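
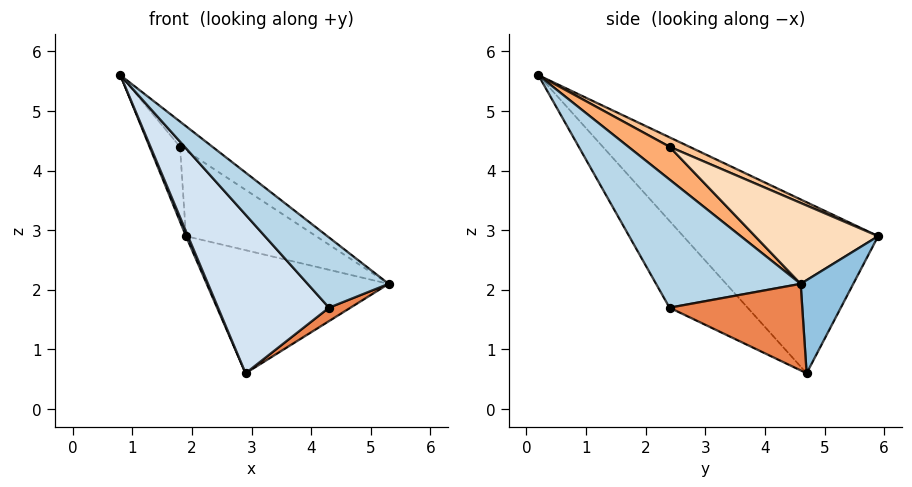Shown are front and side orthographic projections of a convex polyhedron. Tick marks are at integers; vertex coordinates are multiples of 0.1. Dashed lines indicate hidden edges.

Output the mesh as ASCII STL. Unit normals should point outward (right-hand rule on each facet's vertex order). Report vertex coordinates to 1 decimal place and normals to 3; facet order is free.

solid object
 facet normal -0.919 -0.010 -0.395
  outer loop
   vertex 2.9 4.7 0.6
   vertex 0.8 0.2 5.6
   vertex 1.9 5.9 2.9
  endloop
 endfacet
 facet normal 0.260 0.898 -0.356
  outer loop
   vertex 2.9 4.7 0.6
   vertex 1.9 5.9 2.9
   vertex 5.3 4.6 2.1
  endloop
 endfacet
 facet normal 0.778 -0.436 0.452
  outer loop
   vertex 4.3 2.4 1.7
   vertex 5.3 4.6 2.1
   vertex 0.8 0.2 5.6
  endloop
 endfacet
 facet normal -0.411 -0.585 -0.699
  outer loop
   vertex 4.3 2.4 1.7
   vertex 0.8 0.2 5.6
   vertex 2.9 4.7 0.6
  endloop
 endfacet
 facet normal 0.526 -0.085 -0.847
  outer loop
   vertex 4.3 2.4 1.7
   vertex 2.9 4.7 0.6
   vertex 5.3 4.6 2.1
  endloop
 endfacet
 facet normal 0.384 0.301 0.873
  outer loop
   vertex 1.8 2.4 4.4
   vertex 0.8 0.2 5.6
   vertex 5.3 4.6 2.1
  endloop
 endfacet
 facet normal 0.245 0.376 0.894
  outer loop
   vertex 1.8 2.4 4.4
   vertex 1.9 5.9 2.9
   vertex 0.8 0.2 5.6
  endloop
 endfacet
 facet normal 0.342 0.362 0.867
  outer loop
   vertex 1.8 2.4 4.4
   vertex 5.3 4.6 2.1
   vertex 1.9 5.9 2.9
  endloop
 endfacet
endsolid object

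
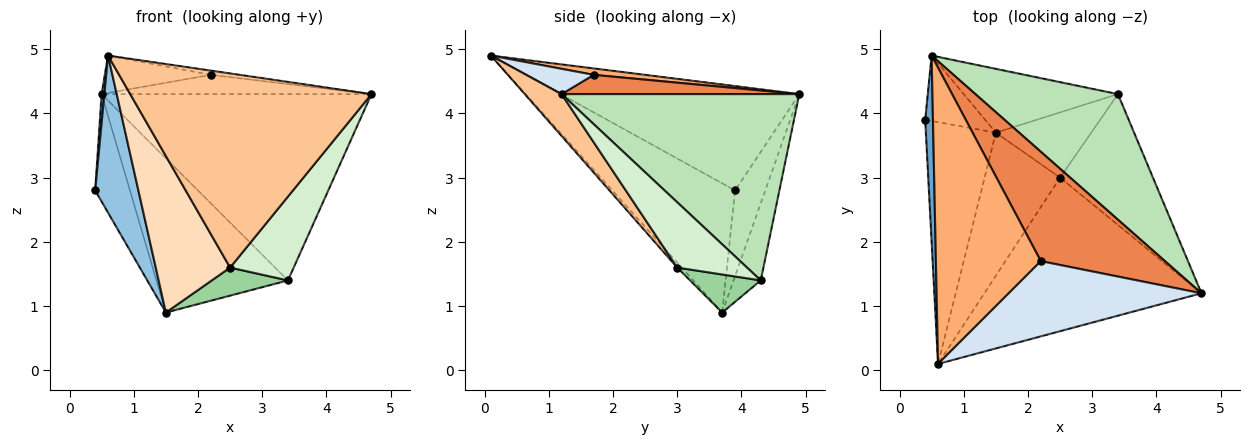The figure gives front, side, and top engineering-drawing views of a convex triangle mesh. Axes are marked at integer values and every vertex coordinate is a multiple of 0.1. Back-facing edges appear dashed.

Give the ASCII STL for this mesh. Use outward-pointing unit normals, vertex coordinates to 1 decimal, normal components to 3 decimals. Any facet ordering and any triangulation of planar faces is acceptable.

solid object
 facet normal -0.997 -0.012 0.074
  outer loop
   vertex 0.5 4.9 4.3
   vertex 0.4 3.9 2.8
   vertex 0.6 0.1 4.9
  endloop
 endfacet
 facet normal -0.840 -0.296 -0.455
  outer loop
   vertex 1.5 3.7 0.9
   vertex 0.6 0.1 4.9
   vertex 0.4 3.9 2.8
  endloop
 endfacet
 facet normal -0.596 0.686 -0.417
  outer loop
   vertex 1.5 3.7 0.9
   vertex 0.4 3.9 2.8
   vertex 0.5 4.9 4.3
  endloop
 endfacet
 facet normal 0.130 0.056 0.990
  outer loop
   vertex 2.2 1.7 4.6
   vertex 0.6 0.1 4.9
   vertex 4.7 1.2 4.3
  endloop
 endfacet
 facet normal 0.151 0.172 0.974
  outer loop
   vertex 2.2 1.7 4.6
   vertex 4.7 1.2 4.3
   vertex 0.5 4.9 4.3
  endloop
 endfacet
 facet normal 0.061 0.125 0.990
  outer loop
   vertex 2.2 1.7 4.6
   vertex 0.5 4.9 4.3
   vertex 0.6 0.1 4.9
  endloop
 endfacet
 facet normal 0.119 -0.779 -0.616
  outer loop
   vertex 2.5 3.0 1.6
   vertex 4.7 1.2 4.3
   vertex 0.6 0.1 4.9
  endloop
 endfacet
 facet normal -0.045 -0.738 -0.674
  outer loop
   vertex 2.5 3.0 1.6
   vertex 0.6 0.1 4.9
   vertex 1.5 3.7 0.9
  endloop
 endfacet
 facet normal -0.188 0.908 -0.376
  outer loop
   vertex 3.4 4.3 1.4
   vertex 1.5 3.7 0.9
   vertex 0.5 4.9 4.3
  endloop
 endfacet
 facet normal 0.344 -0.371 -0.863
  outer loop
   vertex 3.4 4.3 1.4
   vertex 2.5 3.0 1.6
   vertex 1.5 3.7 0.9
  endloop
 endfacet
 facet normal 0.590 0.670 0.451
  outer loop
   vertex 3.4 4.3 1.4
   vertex 0.5 4.9 4.3
   vertex 4.7 1.2 4.3
  endloop
 endfacet
 facet normal 0.509 -0.464 -0.725
  outer loop
   vertex 3.4 4.3 1.4
   vertex 4.7 1.2 4.3
   vertex 2.5 3.0 1.6
  endloop
 endfacet
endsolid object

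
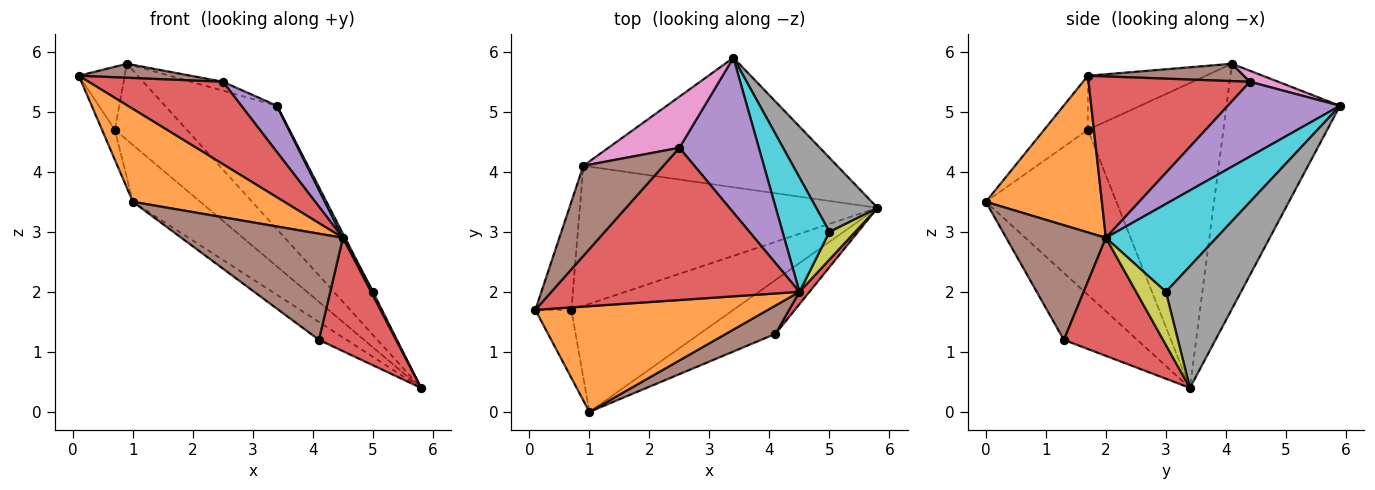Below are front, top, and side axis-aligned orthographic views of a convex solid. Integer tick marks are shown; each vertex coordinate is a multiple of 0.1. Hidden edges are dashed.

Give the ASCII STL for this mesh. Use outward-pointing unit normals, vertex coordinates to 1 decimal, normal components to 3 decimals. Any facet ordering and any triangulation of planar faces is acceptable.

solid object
 facet normal -0.573 0.565 -0.593
  outer loop
   vertex 0.9 4.1 5.8
   vertex 3.4 5.9 5.1
   vertex 5.8 3.4 0.4
  endloop
 endfacet
 facet normal -0.792 0.308 -0.528
  outer loop
   vertex 0.7 1.7 4.7
   vertex 0.1 1.7 5.6
   vertex 0.9 4.1 5.8
  endloop
 endfacet
 facet normal -0.669 0.355 -0.653
  outer loop
   vertex 0.7 1.7 4.7
   vertex 0.9 4.1 5.8
   vertex 5.8 3.4 0.4
  endloop
 endfacet
 facet normal 0.497 -0.413 0.763
  outer loop
   vertex 2.5 4.4 5.5
   vertex 0.1 1.7 5.6
   vertex 4.5 2.0 2.9
  endloop
 endfacet
 facet normal 0.670 -0.212 0.711
  outer loop
   vertex 2.5 4.4 5.5
   vertex 4.5 2.0 2.9
   vertex 3.4 5.9 5.1
  endloop
 endfacet
 facet normal 0.209 -0.150 0.966
  outer loop
   vertex 2.5 4.4 5.5
   vertex 0.9 4.1 5.8
   vertex 0.1 1.7 5.6
  endloop
 endfacet
 facet normal 0.151 0.169 0.974
  outer loop
   vertex 2.5 4.4 5.5
   vertex 3.4 5.9 5.1
   vertex 0.9 4.1 5.8
  endloop
 endfacet
 facet normal 0.893 0.012 0.450
  outer loop
   vertex 5.0 3.0 2.0
   vertex 5.8 3.4 0.4
   vertex 3.4 5.9 5.1
  endloop
 endfacet
 facet normal 0.899 -0.058 0.435
  outer loop
   vertex 5.0 3.0 2.0
   vertex 4.5 2.0 2.9
   vertex 5.8 3.4 0.4
  endloop
 endfacet
 facet normal 0.882 -0.017 0.471
  outer loop
   vertex 5.0 3.0 2.0
   vertex 3.4 5.9 5.1
   vertex 4.5 2.0 2.9
  endloop
 endfacet
 facet normal -0.670 0.346 -0.657
  outer loop
   vertex 1.0 0.0 3.5
   vertex 0.7 1.7 4.7
   vertex 5.8 3.4 0.4
  endloop
 endfacet
 facet normal 0.451 -0.589 0.670
  outer loop
   vertex 1.0 0.0 3.5
   vertex 4.5 2.0 2.9
   vertex 0.1 1.7 5.6
  endloop
 endfacet
 facet normal -0.808 0.238 -0.539
  outer loop
   vertex 1.0 0.0 3.5
   vertex 0.1 1.7 5.6
   vertex 0.7 1.7 4.7
  endloop
 endfacet
 facet normal 0.788 -0.612 0.067
  outer loop
   vertex 4.1 1.3 1.2
   vertex 5.8 3.4 0.4
   vertex 4.5 2.0 2.9
  endloop
 endfacet
 facet normal -0.642 0.242 -0.728
  outer loop
   vertex 4.1 1.3 1.2
   vertex 1.0 0.0 3.5
   vertex 5.8 3.4 0.4
  endloop
 endfacet
 facet normal 0.512 -0.830 0.221
  outer loop
   vertex 4.1 1.3 1.2
   vertex 4.5 2.0 2.9
   vertex 1.0 0.0 3.5
  endloop
 endfacet
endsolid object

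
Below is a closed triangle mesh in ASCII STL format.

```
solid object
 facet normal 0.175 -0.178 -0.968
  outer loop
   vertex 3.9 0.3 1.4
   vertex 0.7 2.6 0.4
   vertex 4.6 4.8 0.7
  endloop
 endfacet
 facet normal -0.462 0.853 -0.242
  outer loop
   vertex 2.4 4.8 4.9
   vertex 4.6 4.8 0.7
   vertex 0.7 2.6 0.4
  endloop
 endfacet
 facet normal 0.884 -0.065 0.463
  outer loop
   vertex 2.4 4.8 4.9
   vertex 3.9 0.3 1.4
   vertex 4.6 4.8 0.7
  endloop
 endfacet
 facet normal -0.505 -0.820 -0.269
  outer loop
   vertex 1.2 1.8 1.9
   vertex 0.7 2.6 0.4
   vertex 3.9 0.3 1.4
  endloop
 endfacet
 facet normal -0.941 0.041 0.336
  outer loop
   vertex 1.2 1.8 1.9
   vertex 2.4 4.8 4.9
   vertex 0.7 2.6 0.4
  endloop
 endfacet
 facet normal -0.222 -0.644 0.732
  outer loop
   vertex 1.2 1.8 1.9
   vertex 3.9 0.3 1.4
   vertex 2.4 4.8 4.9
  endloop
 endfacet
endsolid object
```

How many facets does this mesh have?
6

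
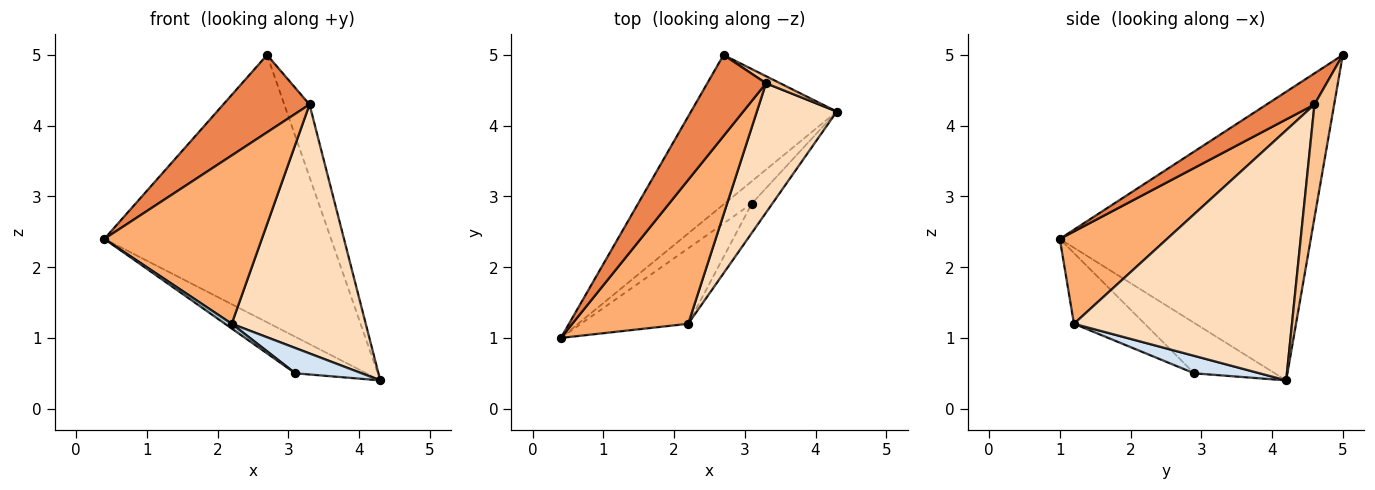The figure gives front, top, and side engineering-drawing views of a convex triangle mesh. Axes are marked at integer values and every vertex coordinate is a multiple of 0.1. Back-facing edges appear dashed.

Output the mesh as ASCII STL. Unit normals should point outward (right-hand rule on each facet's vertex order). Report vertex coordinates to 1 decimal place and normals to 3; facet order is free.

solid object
 facet normal -0.695 0.628 -0.351
  outer loop
   vertex 2.7 5.0 5.0
   vertex 4.3 4.2 0.4
   vertex 0.4 1.0 2.4
  endloop
 endfacet
 facet normal -0.695 0.613 -0.375
  outer loop
   vertex 3.1 2.9 0.5
   vertex 0.4 1.0 2.4
   vertex 4.3 4.2 0.4
  endloop
 endfacet
 facet normal -0.550 -0.052 -0.834
  outer loop
   vertex 2.2 1.2 1.2
   vertex 0.4 1.0 2.4
   vertex 3.1 2.9 0.5
  endloop
 endfacet
 facet normal 0.542 -0.549 -0.637
  outer loop
   vertex 2.2 1.2 1.2
   vertex 3.1 2.9 0.5
   vertex 4.3 4.2 0.4
  endloop
 endfacet
 facet normal 0.358 -0.645 0.675
  outer loop
   vertex 3.3 4.6 4.3
   vertex 2.7 5.0 5.0
   vertex 0.4 1.0 2.4
  endloop
 endfacet
 facet normal 0.460 -0.675 0.577
  outer loop
   vertex 3.3 4.6 4.3
   vertex 0.4 1.0 2.4
   vertex 2.2 1.2 1.2
  endloop
 endfacet
 facet normal 0.613 0.786 0.077
  outer loop
   vertex 3.3 4.6 4.3
   vertex 4.3 4.2 0.4
   vertex 2.7 5.0 5.0
  endloop
 endfacet
 facet normal 0.822 -0.505 0.263
  outer loop
   vertex 3.3 4.6 4.3
   vertex 2.2 1.2 1.2
   vertex 4.3 4.2 0.4
  endloop
 endfacet
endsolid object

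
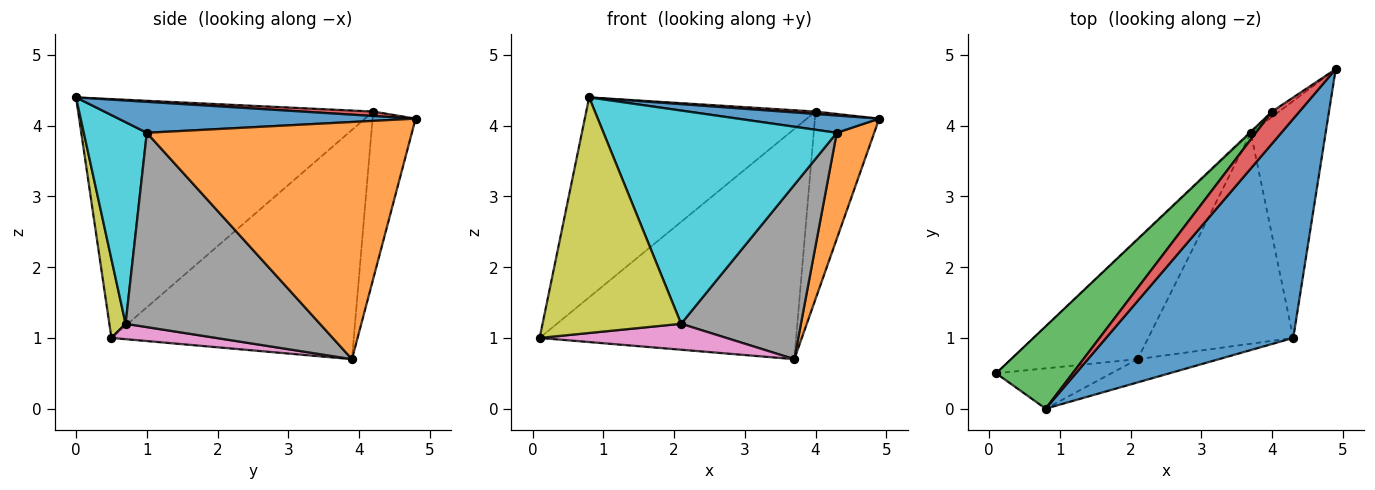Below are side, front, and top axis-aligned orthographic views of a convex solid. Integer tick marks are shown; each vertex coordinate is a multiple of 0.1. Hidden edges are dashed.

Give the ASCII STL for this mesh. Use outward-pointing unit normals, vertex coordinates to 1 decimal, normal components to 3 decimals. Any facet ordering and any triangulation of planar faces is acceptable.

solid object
 facet normal 0.163 -0.077 0.984
  outer loop
   vertex 4.3 1.0 3.9
   vertex 4.9 4.8 4.1
   vertex 0.8 0.0 4.4
  endloop
 endfacet
 facet normal 0.945 -0.134 -0.298
  outer loop
   vertex 4.3 1.0 3.9
   vertex 3.7 3.9 0.7
   vertex 4.9 4.8 4.1
  endloop
 endfacet
 facet normal -0.766 0.595 0.245
  outer loop
   vertex 4.0 4.2 4.2
   vertex 0.1 0.5 1.0
   vertex 0.8 0.0 4.4
  endloop
 endfacet
 facet normal 0.159 -0.074 0.985
  outer loop
   vertex 4.0 4.2 4.2
   vertex 0.8 0.0 4.4
   vertex 4.9 4.8 4.1
  endloop
 endfacet
 facet normal -0.687 0.727 -0.003
  outer loop
   vertex 4.0 4.2 4.2
   vertex 3.7 3.9 0.7
   vertex 0.1 0.5 1.0
  endloop
 endfacet
 facet normal -0.556 0.831 -0.024
  outer loop
   vertex 4.0 4.2 4.2
   vertex 4.9 4.8 4.1
   vertex 3.7 3.9 0.7
  endloop
 endfacet
 facet normal 0.118 -0.211 -0.970
  outer loop
   vertex 2.1 0.7 1.2
   vertex 0.1 0.5 1.0
   vertex 3.7 3.9 0.7
  endloop
 endfacet
 facet normal 0.718 -0.443 -0.536
  outer loop
   vertex 2.1 0.7 1.2
   vertex 3.7 3.9 0.7
   vertex 4.3 1.0 3.9
  endloop
 endfacet
 facet normal 0.115 -0.979 -0.168
  outer loop
   vertex 2.1 0.7 1.2
   vertex 0.8 0.0 4.4
   vertex 0.1 0.5 1.0
  endloop
 endfacet
 facet normal 0.259 -0.960 -0.105
  outer loop
   vertex 2.1 0.7 1.2
   vertex 4.3 1.0 3.9
   vertex 0.8 0.0 4.4
  endloop
 endfacet
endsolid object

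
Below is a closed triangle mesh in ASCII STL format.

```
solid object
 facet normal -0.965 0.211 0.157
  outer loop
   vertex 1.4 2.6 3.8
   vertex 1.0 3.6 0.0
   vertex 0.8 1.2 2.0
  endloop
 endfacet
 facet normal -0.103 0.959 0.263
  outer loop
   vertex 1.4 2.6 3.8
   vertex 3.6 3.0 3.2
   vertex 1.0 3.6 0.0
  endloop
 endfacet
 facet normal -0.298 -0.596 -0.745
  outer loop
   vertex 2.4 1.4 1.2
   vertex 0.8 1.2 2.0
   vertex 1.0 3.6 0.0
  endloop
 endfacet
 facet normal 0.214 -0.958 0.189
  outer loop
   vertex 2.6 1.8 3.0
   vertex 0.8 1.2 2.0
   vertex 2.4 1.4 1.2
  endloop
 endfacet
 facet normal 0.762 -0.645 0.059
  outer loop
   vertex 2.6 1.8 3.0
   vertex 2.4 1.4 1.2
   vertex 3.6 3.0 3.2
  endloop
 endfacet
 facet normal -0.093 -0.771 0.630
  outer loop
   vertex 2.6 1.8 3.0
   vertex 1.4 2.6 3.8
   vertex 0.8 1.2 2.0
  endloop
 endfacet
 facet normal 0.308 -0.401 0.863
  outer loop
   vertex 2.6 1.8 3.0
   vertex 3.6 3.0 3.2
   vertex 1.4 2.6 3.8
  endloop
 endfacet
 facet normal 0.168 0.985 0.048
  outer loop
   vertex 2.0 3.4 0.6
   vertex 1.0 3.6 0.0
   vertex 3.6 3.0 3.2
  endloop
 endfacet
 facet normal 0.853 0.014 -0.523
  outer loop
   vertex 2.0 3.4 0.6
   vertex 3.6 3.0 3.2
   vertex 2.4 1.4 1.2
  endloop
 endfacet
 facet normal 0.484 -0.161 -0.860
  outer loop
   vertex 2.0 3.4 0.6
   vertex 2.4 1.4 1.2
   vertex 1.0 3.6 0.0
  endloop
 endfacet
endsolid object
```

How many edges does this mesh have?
15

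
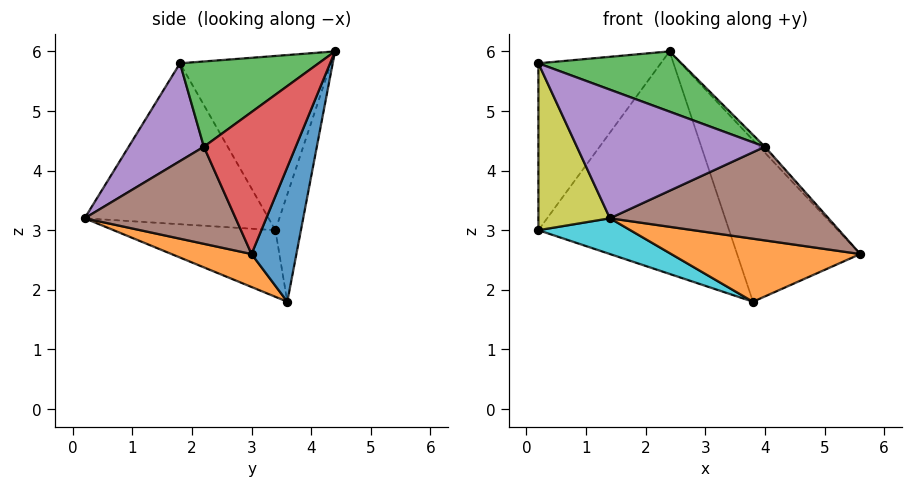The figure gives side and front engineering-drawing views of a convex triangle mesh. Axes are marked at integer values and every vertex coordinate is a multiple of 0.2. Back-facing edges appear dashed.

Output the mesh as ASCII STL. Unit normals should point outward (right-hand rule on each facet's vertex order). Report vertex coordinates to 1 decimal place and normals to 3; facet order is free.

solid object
 facet normal 0.341 0.938 -0.065
  outer loop
   vertex 3.8 3.6 1.8
   vertex 2.4 4.4 6.0
   vertex 5.6 3.0 2.6
  endloop
 endfacet
 facet normal 0.210 -0.495 -0.843
  outer loop
   vertex 1.4 0.2 3.2
   vertex 3.8 3.6 1.8
   vertex 5.6 3.0 2.6
  endloop
 endfacet
 facet normal 0.355 -0.367 0.860
  outer loop
   vertex 4.0 2.2 4.4
   vertex 2.4 4.4 6.0
   vertex 0.2 1.8 5.8
  endloop
 endfacet
 facet normal 0.737 0.045 0.675
  outer loop
   vertex 4.0 2.2 4.4
   vertex 5.6 3.0 2.6
   vertex 2.4 4.4 6.0
  endloop
 endfacet
 facet normal 0.298 -0.745 0.596
  outer loop
   vertex 4.0 2.2 4.4
   vertex 0.2 1.8 5.8
   vertex 1.4 0.2 3.2
  endloop
 endfacet
 facet normal 0.563 -0.815 0.138
  outer loop
   vertex 4.0 2.2 4.4
   vertex 1.4 0.2 3.2
   vertex 5.6 3.0 2.6
  endloop
 endfacet
 facet normal -0.731 0.592 0.339
  outer loop
   vertex 0.2 3.4 3.0
   vertex 0.2 1.8 5.8
   vertex 2.4 4.4 6.0
  endloop
 endfacet
 facet normal -0.129 0.965 -0.227
  outer loop
   vertex 0.2 3.4 3.0
   vertex 2.4 4.4 6.0
   vertex 3.8 3.6 1.8
  endloop
 endfacet
 facet normal -0.913 -0.355 -0.203
  outer loop
   vertex 0.2 3.4 3.0
   vertex 1.4 0.2 3.2
   vertex 0.2 1.8 5.8
  endloop
 endfacet
 facet normal -0.303 -0.172 -0.937
  outer loop
   vertex 0.2 3.4 3.0
   vertex 3.8 3.6 1.8
   vertex 1.4 0.2 3.2
  endloop
 endfacet
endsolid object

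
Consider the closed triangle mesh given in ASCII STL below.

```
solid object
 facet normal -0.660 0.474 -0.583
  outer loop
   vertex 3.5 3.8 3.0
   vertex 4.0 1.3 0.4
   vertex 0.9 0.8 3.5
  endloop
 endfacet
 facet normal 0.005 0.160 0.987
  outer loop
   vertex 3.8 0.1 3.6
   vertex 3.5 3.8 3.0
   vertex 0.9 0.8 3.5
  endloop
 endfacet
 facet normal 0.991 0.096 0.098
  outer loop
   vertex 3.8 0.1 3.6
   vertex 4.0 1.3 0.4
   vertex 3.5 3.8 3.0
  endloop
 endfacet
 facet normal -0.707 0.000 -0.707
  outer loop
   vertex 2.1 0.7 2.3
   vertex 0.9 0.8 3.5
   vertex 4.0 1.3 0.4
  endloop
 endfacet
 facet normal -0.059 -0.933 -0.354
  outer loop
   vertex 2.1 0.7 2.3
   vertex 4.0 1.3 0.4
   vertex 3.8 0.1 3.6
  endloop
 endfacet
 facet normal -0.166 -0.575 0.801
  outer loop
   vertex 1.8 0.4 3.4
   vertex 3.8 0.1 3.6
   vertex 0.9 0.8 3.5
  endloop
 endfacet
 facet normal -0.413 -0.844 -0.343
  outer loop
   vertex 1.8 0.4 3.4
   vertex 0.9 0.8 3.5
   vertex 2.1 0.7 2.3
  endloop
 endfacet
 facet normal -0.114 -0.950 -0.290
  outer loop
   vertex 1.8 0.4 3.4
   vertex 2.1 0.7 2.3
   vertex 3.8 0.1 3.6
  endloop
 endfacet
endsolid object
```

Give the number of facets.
8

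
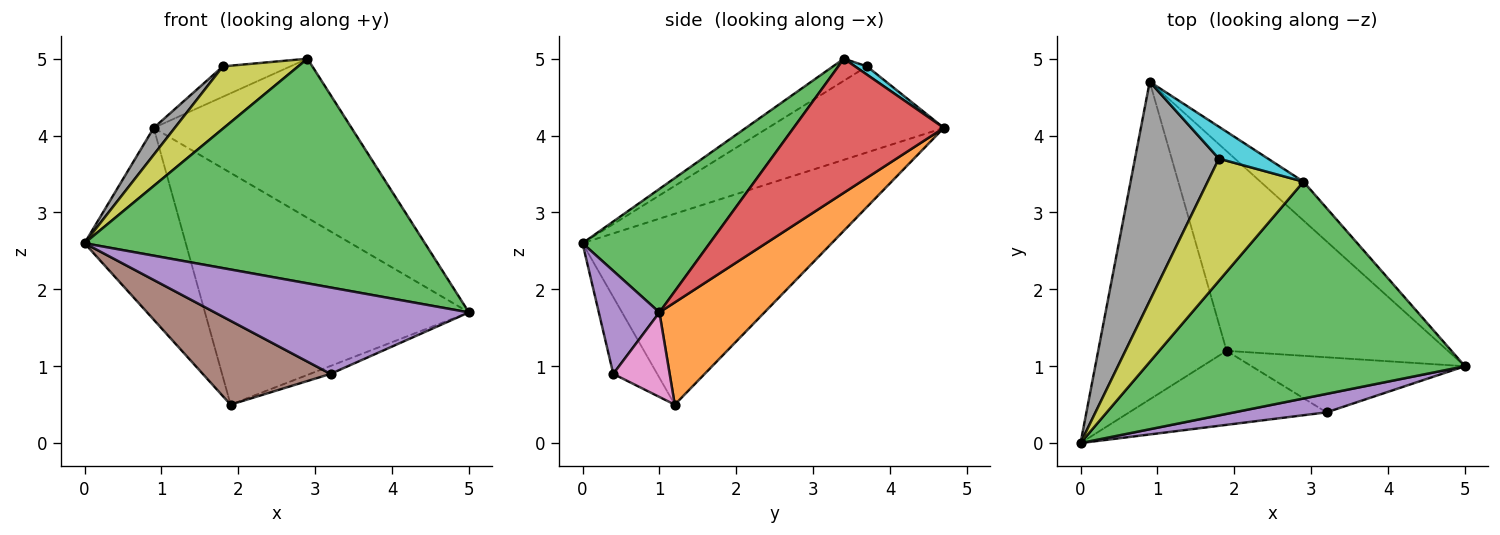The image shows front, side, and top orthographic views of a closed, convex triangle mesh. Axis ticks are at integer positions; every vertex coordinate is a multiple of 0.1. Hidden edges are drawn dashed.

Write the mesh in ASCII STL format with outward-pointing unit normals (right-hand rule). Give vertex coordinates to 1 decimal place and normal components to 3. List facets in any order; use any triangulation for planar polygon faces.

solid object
 facet normal -0.786 0.319 -0.529
  outer loop
   vertex 1.9 1.2 0.5
   vertex 0.0 0.0 2.6
   vertex 0.9 4.7 4.1
  endloop
 endfacet
 facet normal 0.289 0.725 -0.625
  outer loop
   vertex 1.9 1.2 0.5
   vertex 0.9 4.7 4.1
   vertex 5.0 1.0 1.7
  endloop
 endfacet
 facet normal 0.260 -0.695 0.671
  outer loop
   vertex 2.9 3.4 5.0
   vertex 0.0 0.0 2.6
   vertex 5.0 1.0 1.7
  endloop
 endfacet
 facet normal 0.594 0.782 -0.191
  outer loop
   vertex 2.9 3.4 5.0
   vertex 5.0 1.0 1.7
   vertex 0.9 4.7 4.1
  endloop
 endfacet
 facet normal 0.227 -0.952 0.203
  outer loop
   vertex 3.2 0.4 0.9
   vertex 5.0 1.0 1.7
   vertex 0.0 0.0 2.6
  endloop
 endfacet
 facet normal -0.250 -0.726 -0.641
  outer loop
   vertex 3.2 0.4 0.9
   vertex 0.0 0.0 2.6
   vertex 1.9 1.2 0.5
  endloop
 endfacet
 facet normal 0.365 0.133 -0.921
  outer loop
   vertex 3.2 0.4 0.9
   vertex 1.9 1.2 0.5
   vertex 5.0 1.0 1.7
  endloop
 endfacet
 facet normal -0.713 -0.085 0.696
  outer loop
   vertex 1.8 3.7 4.9
   vertex 0.9 4.7 4.1
   vertex 0.0 0.0 2.6
  endloop
 endfacet
 facet normal -0.201 -0.445 0.873
  outer loop
   vertex 1.8 3.7 4.9
   vertex 0.0 0.0 2.6
   vertex 2.9 3.4 5.0
  endloop
 endfacet
 facet normal 0.121 0.684 0.719
  outer loop
   vertex 1.8 3.7 4.9
   vertex 2.9 3.4 5.0
   vertex 0.9 4.7 4.1
  endloop
 endfacet
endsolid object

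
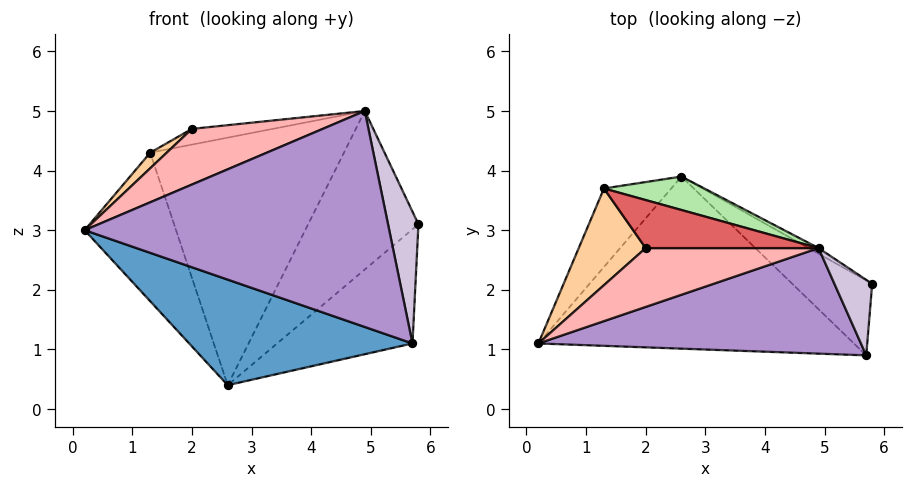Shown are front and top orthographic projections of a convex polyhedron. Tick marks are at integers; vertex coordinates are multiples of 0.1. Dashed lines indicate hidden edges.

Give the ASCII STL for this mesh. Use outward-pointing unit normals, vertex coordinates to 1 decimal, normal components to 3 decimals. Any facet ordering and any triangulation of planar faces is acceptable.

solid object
 facet normal -0.299 -0.499 -0.813
  outer loop
   vertex 5.7 0.9 1.1
   vertex 0.2 1.1 3.0
   vertex 2.6 3.9 0.4
  endloop
 endfacet
 facet normal 0.682 0.611 -0.401
  outer loop
   vertex 5.7 0.9 1.1
   vertex 2.6 3.9 0.4
   vertex 5.8 2.1 3.1
  endloop
 endfacet
 facet normal -0.838 0.482 -0.255
  outer loop
   vertex 1.3 3.7 4.3
   vertex 2.6 3.9 0.4
   vertex 0.2 1.1 3.0
  endloop
 endfacet
 facet normal -0.620 -0.125 0.774
  outer loop
   vertex 2.0 2.7 4.7
   vertex 1.3 3.7 4.3
   vertex 0.2 1.1 3.0
  endloop
 endfacet
 facet normal 0.509 0.860 -0.030
  outer loop
   vertex 4.9 2.7 5.0
   vertex 5.8 2.1 3.1
   vertex 2.6 3.9 0.4
  endloop
 endfacet
 facet normal 0.242 0.962 0.130
  outer loop
   vertex 4.9 2.7 5.0
   vertex 2.6 3.9 0.4
   vertex 1.3 3.7 4.3
  endloop
 endfacet
 facet normal -0.098 0.310 0.946
  outer loop
   vertex 4.9 2.7 5.0
   vertex 1.3 3.7 4.3
   vertex 2.0 2.7 4.7
  endloop
 endfacet
 facet normal -0.075 -0.685 0.724
  outer loop
   vertex 4.9 2.7 5.0
   vertex 2.0 2.7 4.7
   vertex 0.2 1.1 3.0
  endloop
 endfacet
 facet normal 0.118 -0.892 0.436
  outer loop
   vertex 4.9 2.7 5.0
   vertex 0.2 1.1 3.0
   vertex 5.7 0.9 1.1
  endloop
 endfacet
 facet normal 0.426 -0.785 0.450
  outer loop
   vertex 4.9 2.7 5.0
   vertex 5.7 0.9 1.1
   vertex 5.8 2.1 3.1
  endloop
 endfacet
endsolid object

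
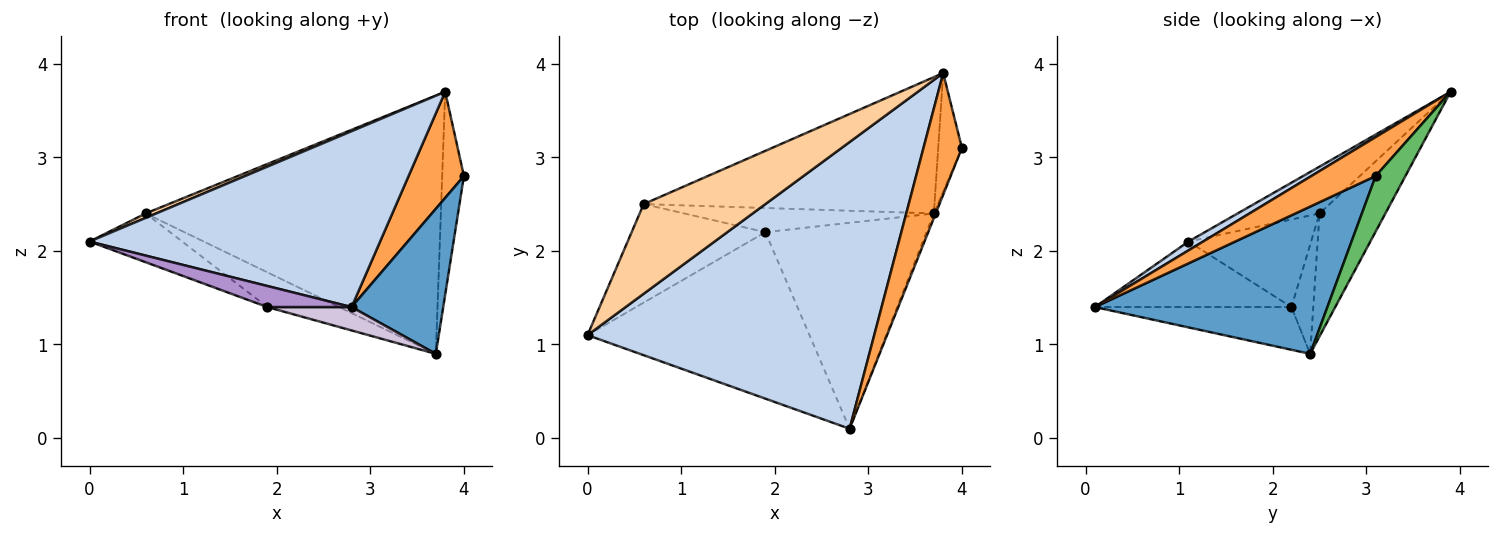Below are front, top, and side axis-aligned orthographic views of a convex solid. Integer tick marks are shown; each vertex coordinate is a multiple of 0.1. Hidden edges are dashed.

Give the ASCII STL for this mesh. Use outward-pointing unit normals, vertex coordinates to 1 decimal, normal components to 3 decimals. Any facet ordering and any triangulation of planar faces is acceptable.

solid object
 facet normal 0.930 -0.367 -0.012
  outer loop
   vertex 3.7 2.4 0.9
   vertex 4.0 3.1 2.8
   vertex 2.8 0.1 1.4
  endloop
 endfacet
 facet normal 0.026 -0.523 0.852
  outer loop
   vertex 3.8 3.9 3.7
   vertex 0.0 1.1 2.1
   vertex 2.8 0.1 1.4
  endloop
 endfacet
 facet normal 0.607 -0.522 0.599
  outer loop
   vertex 3.8 3.9 3.7
   vertex 2.8 0.1 1.4
   vertex 4.0 3.1 2.8
  endloop
 endfacet
 facet normal -0.359 -0.046 0.932
  outer loop
   vertex 3.8 3.9 3.7
   vertex 0.6 2.5 2.4
   vertex 0.0 1.1 2.1
  endloop
 endfacet
 facet normal 0.763 0.558 -0.326
  outer loop
   vertex 3.8 3.9 3.7
   vertex 4.0 3.1 2.8
   vertex 3.7 2.4 0.9
  endloop
 endfacet
 facet normal -0.194 0.868 -0.458
  outer loop
   vertex 3.8 3.9 3.7
   vertex 3.7 2.4 0.9
   vertex 0.6 2.5 2.4
  endloop
 endfacet
 facet normal -0.506 0.383 -0.773
  outer loop
   vertex 1.9 2.2 1.4
   vertex 0.0 1.1 2.1
   vertex 0.6 2.5 2.4
  endloop
 endfacet
 facet normal -0.242 0.796 -0.554
  outer loop
   vertex 1.9 2.2 1.4
   vertex 0.6 2.5 2.4
   vertex 3.7 2.4 0.9
  endloop
 endfacet
 facet normal -0.281 -0.120 -0.952
  outer loop
   vertex 1.9 2.2 1.4
   vertex 2.8 0.1 1.4
   vertex 0.0 1.1 2.1
  endloop
 endfacet
 facet normal -0.255 -0.109 -0.961
  outer loop
   vertex 1.9 2.2 1.4
   vertex 3.7 2.4 0.9
   vertex 2.8 0.1 1.4
  endloop
 endfacet
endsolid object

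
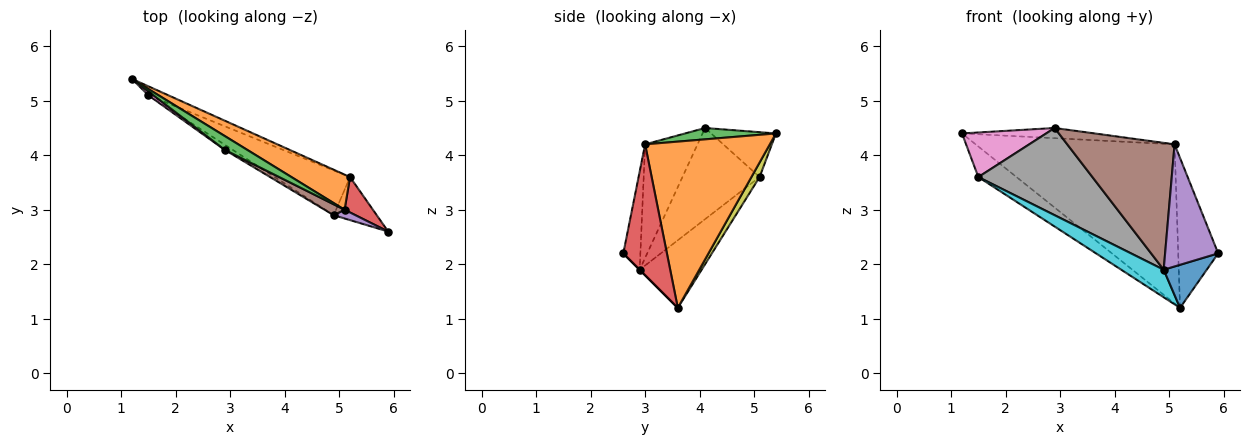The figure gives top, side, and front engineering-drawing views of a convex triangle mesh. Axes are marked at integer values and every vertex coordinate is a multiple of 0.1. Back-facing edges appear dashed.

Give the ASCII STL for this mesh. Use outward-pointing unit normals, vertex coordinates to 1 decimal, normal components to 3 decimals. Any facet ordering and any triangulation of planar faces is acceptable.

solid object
 facet normal 0.000 -0.707 -0.707
  outer loop
   vertex 4.9 2.9 1.9
   vertex 5.2 3.6 1.2
   vertex 5.9 2.6 2.2
  endloop
 endfacet
 facet normal 0.522 0.833 0.184
  outer loop
   vertex 5.1 3.0 4.2
   vertex 5.2 3.6 1.2
   vertex 1.2 5.4 4.4
  endloop
 endfacet
 facet normal 0.377 0.550 0.746
  outer loop
   vertex 5.1 3.0 4.2
   vertex 1.2 5.4 4.4
   vertex 2.9 4.1 4.5
  endloop
 endfacet
 facet normal 0.728 0.667 0.158
  outer loop
   vertex 5.1 3.0 4.2
   vertex 5.9 2.6 2.2
   vertex 5.2 3.6 1.2
  endloop
 endfacet
 facet normal -0.305 -0.950 0.068
  outer loop
   vertex 5.1 3.0 4.2
   vertex 4.9 2.9 1.9
   vertex 5.9 2.6 2.2
  endloop
 endfacet
 facet normal -0.437 -0.896 0.077
  outer loop
   vertex 5.1 3.0 4.2
   vertex 2.9 4.1 4.5
   vertex 4.9 2.9 1.9
  endloop
 endfacet
 facet normal -0.609 -0.791 0.068
  outer loop
   vertex 1.5 5.1 3.6
   vertex 2.9 4.1 4.5
   vertex 1.2 5.4 4.4
  endloop
 endfacet
 facet normal -0.560 -0.827 -0.049
  outer loop
   vertex 1.5 5.1 3.6
   vertex 4.9 2.9 1.9
   vertex 2.9 4.1 4.5
  endloop
 endfacet
 facet normal 0.201 0.940 -0.277
  outer loop
   vertex 1.5 5.1 3.6
   vertex 1.2 5.4 4.4
   vertex 5.2 3.6 1.2
  endloop
 endfacet
 facet normal -0.608 -0.416 -0.677
  outer loop
   vertex 1.5 5.1 3.6
   vertex 5.2 3.6 1.2
   vertex 4.9 2.9 1.9
  endloop
 endfacet
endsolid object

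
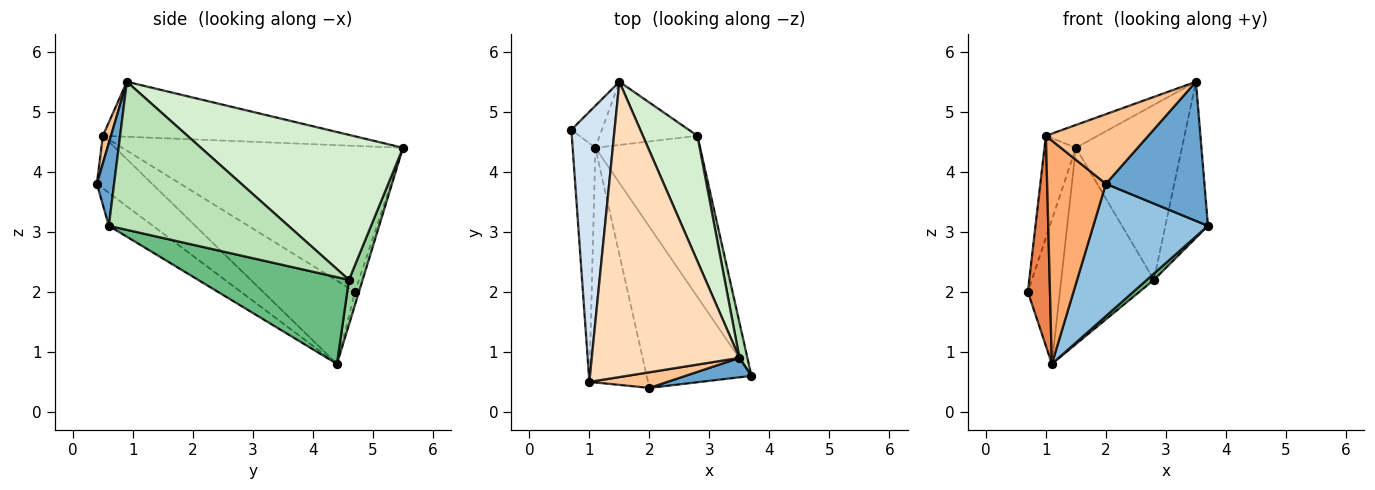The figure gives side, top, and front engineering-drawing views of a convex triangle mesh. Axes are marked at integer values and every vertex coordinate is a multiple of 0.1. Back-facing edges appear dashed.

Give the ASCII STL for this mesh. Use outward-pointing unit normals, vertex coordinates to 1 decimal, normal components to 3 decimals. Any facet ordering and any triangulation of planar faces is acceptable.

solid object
 facet normal 0.171 -0.976 0.136
  outer loop
   vertex 3.5 0.9 5.5
   vertex 2.0 0.4 3.8
   vertex 3.7 0.6 3.1
  endloop
 endfacet
 facet normal -0.237 -0.616 -0.751
  outer loop
   vertex 1.1 4.4 0.8
   vertex 3.7 0.6 3.1
   vertex 2.0 0.4 3.8
  endloop
 endfacet
 facet normal -0.119 0.953 -0.278
  outer loop
   vertex 1.1 4.4 0.8
   vertex 0.7 4.7 2.0
   vertex 1.5 5.5 4.4
  endloop
 endfacet
 facet normal -0.953 0.107 0.282
  outer loop
   vertex 1.0 0.5 4.6
   vertex 1.5 5.5 4.4
   vertex 0.7 4.7 2.0
  endloop
 endfacet
 facet normal -0.940 -0.226 -0.257
  outer loop
   vertex 1.0 0.5 4.6
   vertex 0.7 4.7 2.0
   vertex 1.1 4.4 0.8
  endloop
 endfacet
 facet normal -0.544 -0.578 -0.608
  outer loop
   vertex 1.0 0.5 4.6
   vertex 1.1 4.4 0.8
   vertex 2.0 0.4 3.8
  endloop
 endfacet
 facet normal 0.077 -0.973 0.218
  outer loop
   vertex 1.0 0.5 4.6
   vertex 2.0 0.4 3.8
   vertex 3.5 0.9 5.5
  endloop
 endfacet
 facet normal -0.348 0.072 0.935
  outer loop
   vertex 1.0 0.5 4.6
   vertex 3.5 0.9 5.5
   vertex 1.5 5.5 4.4
  endloop
 endfacet
 facet normal 0.638 -0.030 -0.770
  outer loop
   vertex 2.8 4.6 2.2
   vertex 3.7 0.6 3.1
   vertex 1.1 4.4 0.8
  endloop
 endfacet
 facet normal 0.139 0.943 -0.303
  outer loop
   vertex 2.8 4.6 2.2
   vertex 1.1 4.4 0.8
   vertex 1.5 5.5 4.4
  endloop
 endfacet
 facet normal 0.972 0.230 0.052
  outer loop
   vertex 2.8 4.6 2.2
   vertex 3.5 0.9 5.5
   vertex 3.7 0.6 3.1
  endloop
 endfacet
 facet normal 0.840 0.441 0.316
  outer loop
   vertex 2.8 4.6 2.2
   vertex 1.5 5.5 4.4
   vertex 3.5 0.9 5.5
  endloop
 endfacet
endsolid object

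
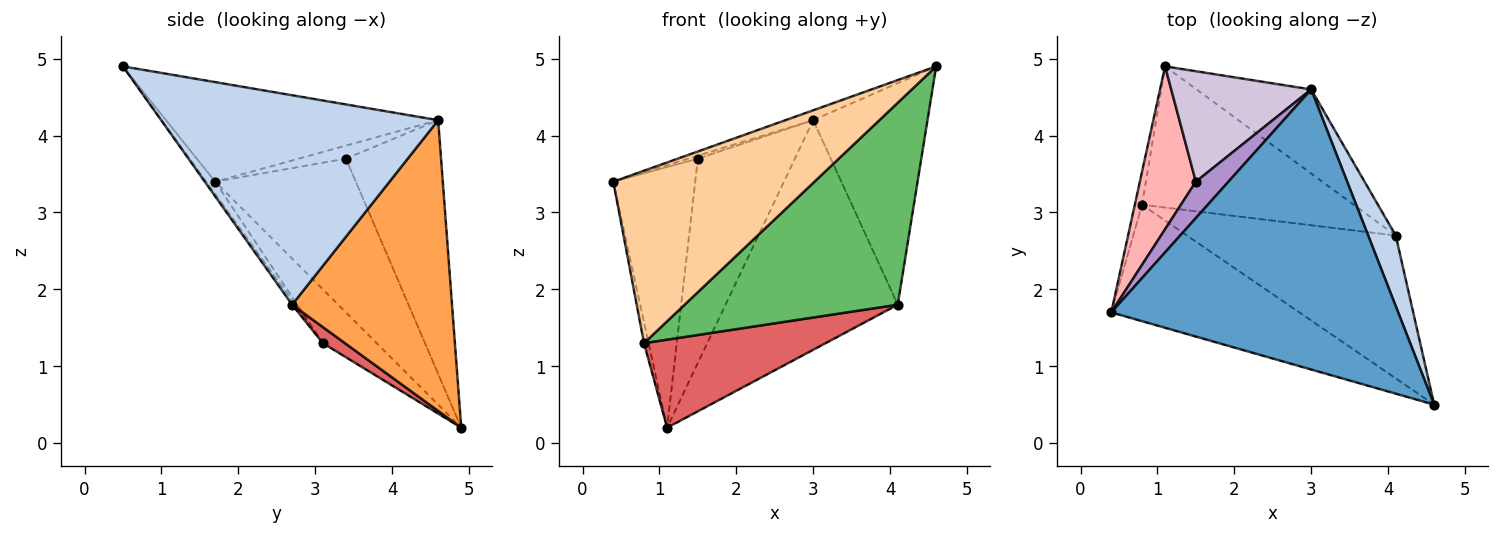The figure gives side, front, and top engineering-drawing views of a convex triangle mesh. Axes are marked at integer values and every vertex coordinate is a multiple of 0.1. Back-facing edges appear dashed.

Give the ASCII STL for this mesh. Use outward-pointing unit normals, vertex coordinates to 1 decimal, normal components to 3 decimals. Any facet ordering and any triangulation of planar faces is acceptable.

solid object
 facet normal -0.328 0.033 0.944
  outer loop
   vertex 3.0 4.6 4.2
   vertex 0.4 1.7 3.4
   vertex 4.6 0.5 4.9
  endloop
 endfacet
 facet normal 0.918 0.379 0.121
  outer loop
   vertex 3.0 4.6 4.2
   vertex 4.6 0.5 4.9
   vertex 4.1 2.7 1.8
  endloop
 endfacet
 facet normal 0.657 0.708 -0.259
  outer loop
   vertex 3.0 4.6 4.2
   vertex 4.1 2.7 1.8
   vertex 1.1 4.9 0.2
  endloop
 endfacet
 facet normal -0.037 -0.828 -0.559
  outer loop
   vertex 0.8 3.1 1.3
   vertex 4.6 0.5 4.9
   vertex 0.4 1.7 3.4
  endloop
 endfacet
 facet normal -0.011 -0.816 -0.577
  outer loop
   vertex 0.8 3.1 1.3
   vertex 4.1 2.7 1.8
   vertex 4.6 0.5 4.9
  endloop
 endfacet
 facet normal -0.988 0.084 -0.132
  outer loop
   vertex 0.8 3.1 1.3
   vertex 0.4 1.7 3.4
   vertex 1.1 4.9 0.2
  endloop
 endfacet
 facet normal 0.064 -0.528 -0.847
  outer loop
   vertex 0.8 3.1 1.3
   vertex 1.1 4.9 0.2
   vertex 4.1 2.7 1.8
  endloop
 endfacet
 facet normal -0.824 0.480 0.300
  outer loop
   vertex 1.5 3.4 3.7
   vertex 1.1 4.9 0.2
   vertex 0.4 1.7 3.4
  endloop
 endfacet
 facet normal -0.369 0.075 0.926
  outer loop
   vertex 1.5 3.4 3.7
   vertex 0.4 1.7 3.4
   vertex 3.0 4.6 4.2
  endloop
 endfacet
 facet normal -0.653 0.666 0.360
  outer loop
   vertex 1.5 3.4 3.7
   vertex 3.0 4.6 4.2
   vertex 1.1 4.9 0.2
  endloop
 endfacet
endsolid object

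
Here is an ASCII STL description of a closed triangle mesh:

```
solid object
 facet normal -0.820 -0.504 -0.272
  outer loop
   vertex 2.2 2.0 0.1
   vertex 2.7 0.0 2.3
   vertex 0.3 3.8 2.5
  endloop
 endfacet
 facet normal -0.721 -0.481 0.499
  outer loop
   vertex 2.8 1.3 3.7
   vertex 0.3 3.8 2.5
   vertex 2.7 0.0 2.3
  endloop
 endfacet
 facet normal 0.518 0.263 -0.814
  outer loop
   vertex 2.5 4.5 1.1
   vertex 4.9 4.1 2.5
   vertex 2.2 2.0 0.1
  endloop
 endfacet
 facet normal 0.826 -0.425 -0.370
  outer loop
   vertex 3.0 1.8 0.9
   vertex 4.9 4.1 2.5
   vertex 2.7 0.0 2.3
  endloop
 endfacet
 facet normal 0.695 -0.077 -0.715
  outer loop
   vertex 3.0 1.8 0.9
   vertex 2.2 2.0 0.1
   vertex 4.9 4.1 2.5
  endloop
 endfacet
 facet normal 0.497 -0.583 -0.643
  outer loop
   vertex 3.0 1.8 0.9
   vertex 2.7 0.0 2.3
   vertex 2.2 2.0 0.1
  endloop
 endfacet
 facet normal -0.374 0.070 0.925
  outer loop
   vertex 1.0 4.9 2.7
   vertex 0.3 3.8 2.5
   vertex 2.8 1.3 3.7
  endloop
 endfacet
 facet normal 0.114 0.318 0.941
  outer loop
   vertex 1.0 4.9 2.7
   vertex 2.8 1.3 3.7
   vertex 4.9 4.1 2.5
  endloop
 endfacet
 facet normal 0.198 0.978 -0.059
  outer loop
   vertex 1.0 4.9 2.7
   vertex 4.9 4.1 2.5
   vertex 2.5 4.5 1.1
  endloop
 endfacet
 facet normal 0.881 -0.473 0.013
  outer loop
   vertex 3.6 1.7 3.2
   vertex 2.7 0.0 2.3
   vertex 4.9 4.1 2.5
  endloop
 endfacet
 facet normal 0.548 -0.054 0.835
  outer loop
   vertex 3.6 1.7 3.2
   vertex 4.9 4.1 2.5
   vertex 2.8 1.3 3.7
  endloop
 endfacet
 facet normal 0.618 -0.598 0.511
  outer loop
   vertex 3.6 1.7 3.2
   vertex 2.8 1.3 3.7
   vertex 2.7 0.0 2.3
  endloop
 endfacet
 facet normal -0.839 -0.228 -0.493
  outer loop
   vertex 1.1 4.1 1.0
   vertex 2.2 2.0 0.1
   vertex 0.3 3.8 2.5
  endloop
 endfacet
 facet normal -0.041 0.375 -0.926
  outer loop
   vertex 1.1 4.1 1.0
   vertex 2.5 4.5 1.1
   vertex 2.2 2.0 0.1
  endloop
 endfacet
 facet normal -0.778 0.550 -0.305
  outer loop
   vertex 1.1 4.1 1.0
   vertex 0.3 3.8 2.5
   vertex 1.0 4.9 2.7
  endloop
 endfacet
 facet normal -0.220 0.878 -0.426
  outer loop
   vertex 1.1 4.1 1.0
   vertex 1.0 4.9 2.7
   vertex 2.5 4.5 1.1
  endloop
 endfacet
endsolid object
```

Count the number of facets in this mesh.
16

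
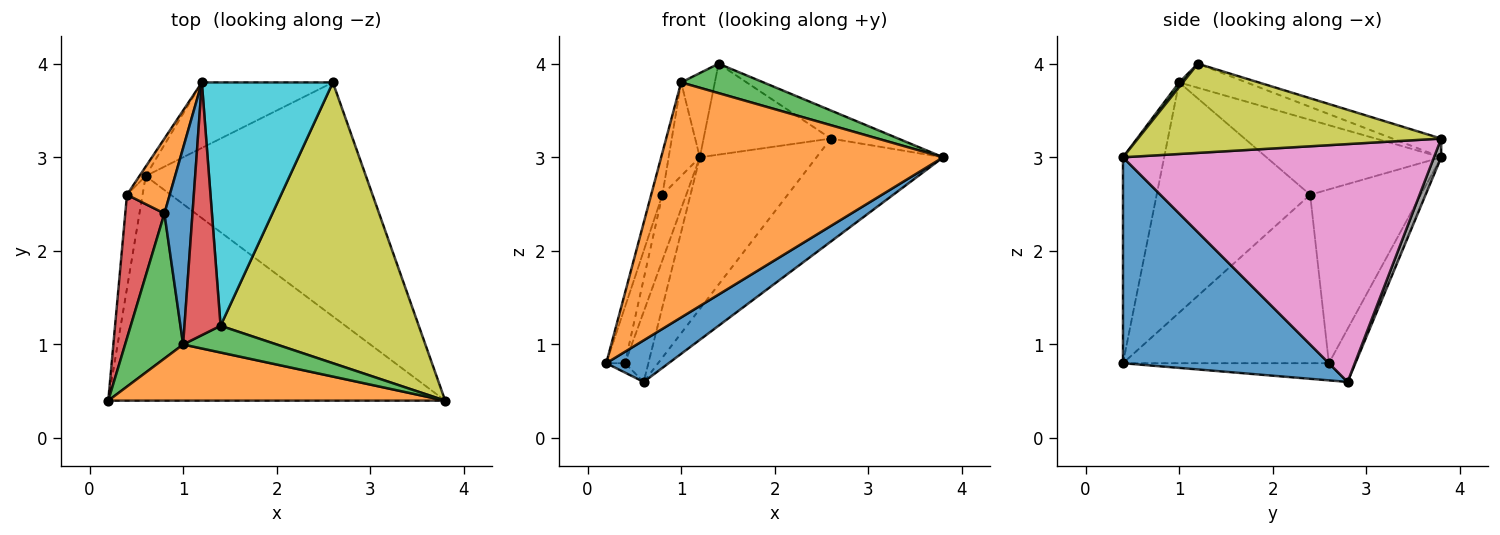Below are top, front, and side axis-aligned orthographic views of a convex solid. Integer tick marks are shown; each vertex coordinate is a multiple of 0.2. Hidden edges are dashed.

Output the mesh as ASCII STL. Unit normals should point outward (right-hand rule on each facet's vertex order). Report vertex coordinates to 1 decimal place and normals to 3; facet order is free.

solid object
 facet normal 0.515 -0.156 -0.843
  outer loop
   vertex 0.6 2.8 0.6
   vertex 3.8 0.4 3.0
   vertex 0.2 0.4 0.8
  endloop
 endfacet
 facet normal -0.141 -0.963 0.230
  outer loop
   vertex 1.0 1.0 3.8
   vertex 0.2 0.4 0.8
   vertex 3.8 0.4 3.0
  endloop
 endfacet
 facet normal 0.034 -0.740 0.672
  outer loop
   vertex 1.0 1.0 3.8
   vertex 3.8 0.4 3.0
   vertex 1.4 1.2 4.0
  endloop
 endfacet
 facet normal -0.535 0.267 0.802
  outer loop
   vertex 1.0 1.0 3.8
   vertex 1.4 1.2 4.0
   vertex 1.2 3.8 3.0
  endloop
 endfacet
 facet normal -0.738 0.067 -0.671
  outer loop
   vertex 0.4 2.6 0.8
   vertex 0.6 2.8 0.6
   vertex 0.2 0.4 0.8
  endloop
 endfacet
 facet normal -0.747 0.659 -0.088
  outer loop
   vertex 0.4 2.6 0.8
   vertex 1.2 3.8 3.0
   vertex 0.6 2.8 0.6
  endloop
 endfacet
 facet normal 0.703 0.286 -0.651
  outer loop
   vertex 2.6 3.8 3.2
   vertex 3.8 0.4 3.0
   vertex 0.6 2.8 0.6
  endloop
 endfacet
 facet normal 0.057 0.916 -0.396
  outer loop
   vertex 2.6 3.8 3.2
   vertex 0.6 2.8 0.6
   vertex 1.2 3.8 3.0
  endloop
 endfacet
 facet normal 0.409 0.091 0.908
  outer loop
   vertex 2.6 3.8 3.2
   vertex 1.4 1.2 4.0
   vertex 3.8 0.4 3.0
  endloop
 endfacet
 facet normal -0.133 0.347 0.928
  outer loop
   vertex 2.6 3.8 3.2
   vertex 1.2 3.8 3.0
   vertex 1.4 1.2 4.0
  endloop
 endfacet
 facet normal -0.924 0.165 0.346
  outer loop
   vertex 0.8 2.4 2.6
   vertex 1.0 1.0 3.8
   vertex 1.2 3.8 3.0
  endloop
 endfacet
 facet normal -0.950 0.205 0.234
  outer loop
   vertex 0.8 2.4 2.6
   vertex 1.2 3.8 3.0
   vertex 0.4 2.6 0.8
  endloop
 endfacet
 facet normal -0.967 0.071 0.244
  outer loop
   vertex 0.8 2.4 2.6
   vertex 0.2 0.4 0.8
   vertex 1.0 1.0 3.8
  endloop
 endfacet
 facet normal -0.970 0.088 0.225
  outer loop
   vertex 0.8 2.4 2.6
   vertex 0.4 2.6 0.8
   vertex 0.2 0.4 0.8
  endloop
 endfacet
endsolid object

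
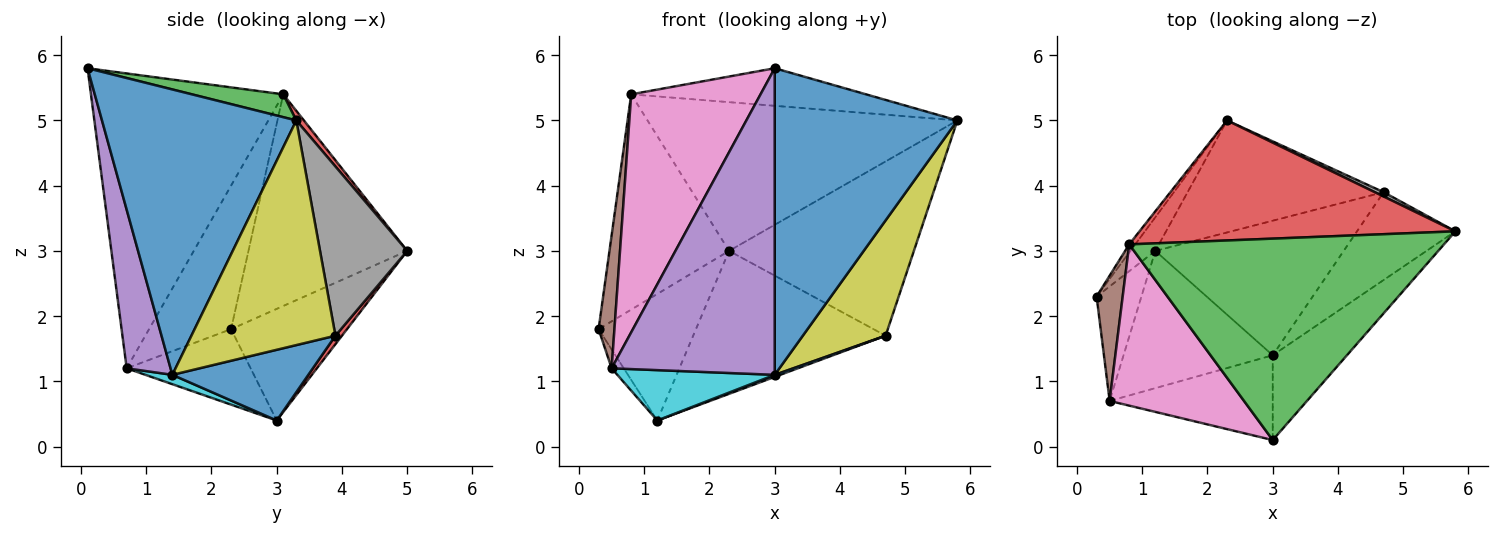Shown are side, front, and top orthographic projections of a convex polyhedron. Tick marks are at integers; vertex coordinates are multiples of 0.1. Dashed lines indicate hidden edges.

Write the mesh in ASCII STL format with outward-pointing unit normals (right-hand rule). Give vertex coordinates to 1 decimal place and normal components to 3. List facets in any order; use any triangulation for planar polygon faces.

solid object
 facet normal 0.716 -0.673 -0.186
  outer loop
   vertex 3.0 1.4 1.1
   vertex 5.8 3.3 5.0
   vertex 3.0 0.1 5.8
  endloop
 endfacet
 facet normal -0.798 0.602 -0.023
  outer loop
   vertex 0.8 3.1 5.4
   vertex 2.3 5.0 3.0
   vertex 0.3 2.3 1.8
  endloop
 endfacet
 facet normal 0.071 0.183 0.981
  outer loop
   vertex 0.8 3.1 5.4
   vertex 3.0 0.1 5.8
   vertex 5.8 3.3 5.0
  endloop
 endfacet
 facet normal 0.019 0.778 0.628
  outer loop
   vertex 0.8 3.1 5.4
   vertex 5.8 3.3 5.0
   vertex 2.3 5.0 3.0
  endloop
 endfacet
 facet normal 0.251 -0.933 -0.258
  outer loop
   vertex 0.5 0.7 1.2
   vertex 3.0 1.4 1.1
   vertex 3.0 0.1 5.8
  endloop
 endfacet
 facet normal -0.967 -0.187 0.176
  outer loop
   vertex 0.5 0.7 1.2
   vertex 0.8 3.1 5.4
   vertex 0.3 2.3 1.8
  endloop
 endfacet
 facet normal -0.776 -0.522 0.354
  outer loop
   vertex 0.5 0.7 1.2
   vertex 3.0 0.1 5.8
   vertex 0.8 3.1 5.4
  endloop
 endfacet
 facet normal 0.426 0.904 0.022
  outer loop
   vertex 4.7 3.9 1.7
   vertex 2.3 5.0 3.0
   vertex 5.8 3.3 5.0
  endloop
 endfacet
 facet normal 0.811 -0.466 -0.355
  outer loop
   vertex 4.7 3.9 1.7
   vertex 5.8 3.3 5.0
   vertex 3.0 1.4 1.1
  endloop
 endfacet
 facet normal 0.059 -0.344 -0.937
  outer loop
   vertex 1.2 3.0 0.4
   vertex 3.0 1.4 1.1
   vertex 0.5 0.7 1.2
  endloop
 endfacet
 facet normal 0.351 -0.014 -0.936
  outer loop
   vertex 1.2 3.0 0.4
   vertex 4.7 3.9 1.7
   vertex 3.0 1.4 1.1
  endloop
 endfacet
 facet normal -0.857 0.084 -0.509
  outer loop
   vertex 1.2 3.0 0.4
   vertex 0.5 0.7 1.2
   vertex 0.3 2.3 1.8
  endloop
 endfacet
 facet normal -0.755 0.634 -0.168
  outer loop
   vertex 1.2 3.0 0.4
   vertex 0.3 2.3 1.8
   vertex 2.3 5.0 3.0
  endloop
 endfacet
 facet normal 0.027 0.787 -0.617
  outer loop
   vertex 1.2 3.0 0.4
   vertex 2.3 5.0 3.0
   vertex 4.7 3.9 1.7
  endloop
 endfacet
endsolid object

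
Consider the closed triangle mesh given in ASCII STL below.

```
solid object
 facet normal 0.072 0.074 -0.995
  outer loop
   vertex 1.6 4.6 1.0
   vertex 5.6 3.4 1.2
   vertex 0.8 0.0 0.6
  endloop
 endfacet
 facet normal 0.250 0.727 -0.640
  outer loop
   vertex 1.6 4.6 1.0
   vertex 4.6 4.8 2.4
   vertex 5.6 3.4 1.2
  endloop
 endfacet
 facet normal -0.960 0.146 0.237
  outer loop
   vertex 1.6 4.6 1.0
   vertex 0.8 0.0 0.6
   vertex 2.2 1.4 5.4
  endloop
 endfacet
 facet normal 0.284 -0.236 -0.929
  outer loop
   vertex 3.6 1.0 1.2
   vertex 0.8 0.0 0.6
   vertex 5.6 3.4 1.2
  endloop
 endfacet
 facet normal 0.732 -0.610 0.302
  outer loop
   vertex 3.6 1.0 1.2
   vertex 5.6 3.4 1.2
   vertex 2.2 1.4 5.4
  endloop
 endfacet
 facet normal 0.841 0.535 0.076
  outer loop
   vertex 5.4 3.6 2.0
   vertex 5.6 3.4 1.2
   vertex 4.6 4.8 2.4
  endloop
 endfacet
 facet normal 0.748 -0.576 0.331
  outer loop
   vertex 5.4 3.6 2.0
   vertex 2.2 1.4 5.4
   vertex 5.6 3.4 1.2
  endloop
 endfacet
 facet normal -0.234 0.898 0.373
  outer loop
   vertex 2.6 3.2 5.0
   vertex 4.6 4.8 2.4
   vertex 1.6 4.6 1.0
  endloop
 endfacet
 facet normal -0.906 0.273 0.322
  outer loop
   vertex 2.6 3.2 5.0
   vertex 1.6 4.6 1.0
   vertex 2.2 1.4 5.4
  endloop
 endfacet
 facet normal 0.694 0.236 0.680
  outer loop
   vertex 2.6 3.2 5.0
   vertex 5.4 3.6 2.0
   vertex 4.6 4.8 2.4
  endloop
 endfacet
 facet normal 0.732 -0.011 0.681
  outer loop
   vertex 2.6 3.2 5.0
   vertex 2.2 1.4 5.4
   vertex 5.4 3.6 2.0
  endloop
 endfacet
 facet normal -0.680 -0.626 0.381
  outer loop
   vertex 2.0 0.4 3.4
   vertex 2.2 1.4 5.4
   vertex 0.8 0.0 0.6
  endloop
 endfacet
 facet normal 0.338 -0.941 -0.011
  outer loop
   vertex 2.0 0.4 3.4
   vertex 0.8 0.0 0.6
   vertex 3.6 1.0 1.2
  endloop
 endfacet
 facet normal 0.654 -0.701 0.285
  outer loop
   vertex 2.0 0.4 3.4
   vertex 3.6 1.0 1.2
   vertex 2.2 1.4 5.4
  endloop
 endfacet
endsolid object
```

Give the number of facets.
14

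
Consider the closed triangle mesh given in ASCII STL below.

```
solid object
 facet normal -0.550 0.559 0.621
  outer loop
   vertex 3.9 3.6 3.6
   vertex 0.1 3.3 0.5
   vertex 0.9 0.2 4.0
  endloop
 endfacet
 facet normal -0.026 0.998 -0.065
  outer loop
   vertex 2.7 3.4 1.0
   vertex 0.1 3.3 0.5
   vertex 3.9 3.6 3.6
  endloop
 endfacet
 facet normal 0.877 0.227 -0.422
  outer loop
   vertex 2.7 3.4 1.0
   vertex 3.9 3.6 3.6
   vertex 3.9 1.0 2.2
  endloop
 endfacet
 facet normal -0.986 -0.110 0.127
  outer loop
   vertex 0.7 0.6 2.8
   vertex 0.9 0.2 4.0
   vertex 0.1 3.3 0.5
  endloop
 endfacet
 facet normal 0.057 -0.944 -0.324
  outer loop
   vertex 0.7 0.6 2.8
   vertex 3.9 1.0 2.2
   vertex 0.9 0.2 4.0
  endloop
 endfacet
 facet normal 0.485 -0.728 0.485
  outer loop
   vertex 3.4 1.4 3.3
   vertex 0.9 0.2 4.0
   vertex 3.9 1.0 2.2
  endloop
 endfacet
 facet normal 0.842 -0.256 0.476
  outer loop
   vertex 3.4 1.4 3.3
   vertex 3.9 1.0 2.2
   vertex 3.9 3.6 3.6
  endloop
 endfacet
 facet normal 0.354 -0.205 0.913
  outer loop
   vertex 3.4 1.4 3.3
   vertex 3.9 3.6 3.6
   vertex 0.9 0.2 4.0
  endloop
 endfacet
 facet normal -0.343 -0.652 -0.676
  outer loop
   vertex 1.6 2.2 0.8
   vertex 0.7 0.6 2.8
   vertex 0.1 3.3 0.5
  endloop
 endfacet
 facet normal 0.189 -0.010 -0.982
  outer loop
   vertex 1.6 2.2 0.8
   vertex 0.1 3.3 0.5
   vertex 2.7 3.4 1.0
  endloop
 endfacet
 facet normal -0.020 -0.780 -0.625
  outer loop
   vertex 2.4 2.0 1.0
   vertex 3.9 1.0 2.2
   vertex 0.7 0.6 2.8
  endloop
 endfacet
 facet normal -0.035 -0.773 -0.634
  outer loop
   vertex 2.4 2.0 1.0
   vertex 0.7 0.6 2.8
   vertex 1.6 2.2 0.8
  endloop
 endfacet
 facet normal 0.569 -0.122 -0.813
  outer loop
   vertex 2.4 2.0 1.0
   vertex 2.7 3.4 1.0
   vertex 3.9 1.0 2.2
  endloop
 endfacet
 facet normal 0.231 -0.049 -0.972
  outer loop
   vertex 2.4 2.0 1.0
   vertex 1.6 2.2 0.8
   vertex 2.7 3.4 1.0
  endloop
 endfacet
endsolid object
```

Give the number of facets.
14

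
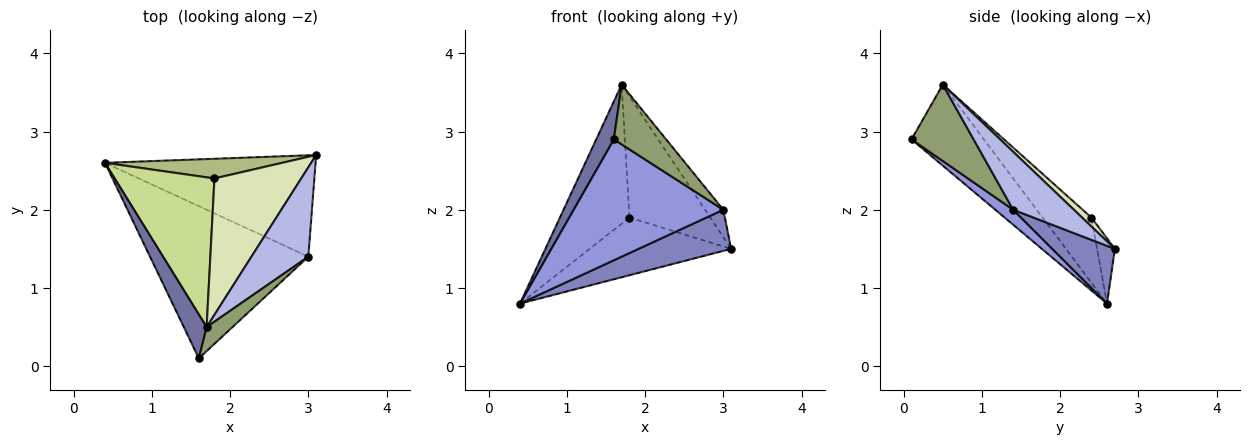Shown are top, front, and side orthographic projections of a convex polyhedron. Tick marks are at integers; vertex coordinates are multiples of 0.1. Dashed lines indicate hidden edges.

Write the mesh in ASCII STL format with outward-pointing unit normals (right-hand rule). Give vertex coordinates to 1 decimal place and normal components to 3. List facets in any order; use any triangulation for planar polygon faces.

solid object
 facet normal -0.937 -0.228 0.264
  outer loop
   vertex 1.7 0.5 3.6
   vertex 0.4 2.6 0.8
   vertex 1.6 0.1 2.9
  endloop
 endfacet
 facet normal 0.246 -0.364 -0.898
  outer loop
   vertex 3.0 1.4 2.0
   vertex 0.4 2.6 0.8
   vertex 3.1 2.7 1.5
  endloop
 endfacet
 facet normal 0.074 -0.620 -0.781
  outer loop
   vertex 3.0 1.4 2.0
   vertex 1.6 0.1 2.9
   vertex 0.4 2.6 0.8
  endloop
 endfacet
 facet normal 0.698 0.210 0.685
  outer loop
   vertex 3.0 1.4 2.0
   vertex 3.1 2.7 1.5
   vertex 1.7 0.5 3.6
  endloop
 endfacet
 facet normal 0.740 -0.624 0.251
  outer loop
   vertex 3.0 1.4 2.0
   vertex 1.7 0.5 3.6
   vertex 1.6 0.1 2.9
  endloop
 endfacet
 facet normal -0.118 0.940 0.321
  outer loop
   vertex 1.8 2.4 1.9
   vertex 3.1 2.7 1.5
   vertex 0.4 2.6 0.8
  endloop
 endfacet
 facet normal -0.432 0.614 0.661
  outer loop
   vertex 1.8 2.4 1.9
   vertex 0.4 2.6 0.8
   vertex 1.7 0.5 3.6
  endloop
 endfacet
 facet normal 0.076 0.663 0.745
  outer loop
   vertex 1.8 2.4 1.9
   vertex 1.7 0.5 3.6
   vertex 3.1 2.7 1.5
  endloop
 endfacet
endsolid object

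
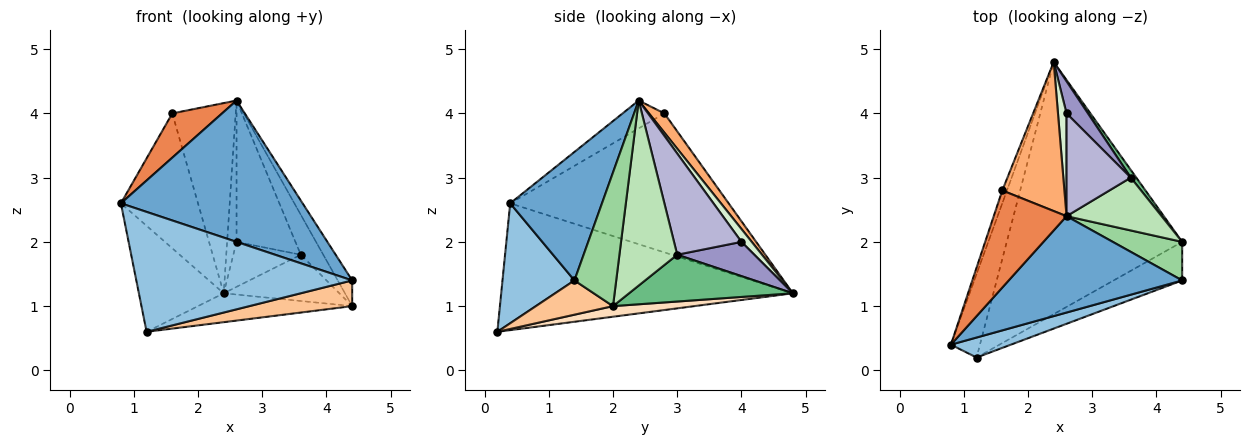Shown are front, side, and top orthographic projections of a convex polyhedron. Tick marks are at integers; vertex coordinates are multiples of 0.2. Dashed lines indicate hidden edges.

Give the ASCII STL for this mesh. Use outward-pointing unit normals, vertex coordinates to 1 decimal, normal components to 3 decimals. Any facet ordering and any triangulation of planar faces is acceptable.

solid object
 facet normal 0.385 -0.763 0.520
  outer loop
   vertex 2.6 2.4 4.2
   vertex 0.8 0.4 2.6
   vertex 4.4 1.4 1.4
  endloop
 endfacet
 facet normal 0.312 -0.937 0.156
  outer loop
   vertex 1.2 0.2 0.6
   vertex 4.4 1.4 1.4
   vertex 0.8 0.4 2.6
  endloop
 endfacet
 facet normal -0.938 0.273 -0.215
  outer loop
   vertex 1.2 0.2 0.6
   vertex 0.8 0.4 2.6
   vertex 2.4 4.8 1.2
  endloop
 endfacet
 facet normal -0.943 0.333 -0.032
  outer loop
   vertex 1.6 2.8 4.0
   vertex 2.4 4.8 1.2
   vertex 0.8 0.4 2.6
  endloop
 endfacet
 facet normal -0.329 -0.392 0.859
  outer loop
   vertex 1.6 2.8 4.0
   vertex 0.8 0.4 2.6
   vertex 2.6 2.4 4.2
  endloop
 endfacet
 facet normal 0.188 0.773 0.606
  outer loop
   vertex 1.6 2.8 4.0
   vertex 2.6 2.4 4.2
   vertex 2.4 4.8 1.2
  endloop
 endfacet
 facet normal 0.384 -0.512 -0.768
  outer loop
   vertex 4.4 2.0 1.0
   vertex 4.4 1.4 1.4
   vertex 1.2 0.2 0.6
  endloop
 endfacet
 facet normal 0.060 0.114 -0.992
  outer loop
   vertex 4.4 2.0 1.0
   vertex 1.2 0.2 0.6
   vertex 2.4 4.8 1.2
  endloop
 endfacet
 facet normal 0.813 0.574 0.096
  outer loop
   vertex 4.4 2.0 1.0
   vertex 2.4 4.8 1.2
   vertex 3.6 3.0 1.8
  endloop
 endfacet
 facet normal 0.848 0.294 0.440
  outer loop
   vertex 4.4 2.0 1.0
   vertex 2.6 2.4 4.2
   vertex 4.4 1.4 1.4
  endloop
 endfacet
 facet normal 0.841 0.327 0.432
  outer loop
   vertex 4.4 2.0 1.0
   vertex 3.6 3.0 1.8
   vertex 2.6 2.4 4.2
  endloop
 endfacet
 facet normal 0.662 0.606 0.441
  outer loop
   vertex 2.6 4.0 2.0
   vertex 2.4 4.8 1.2
   vertex 2.6 2.4 4.2
  endloop
 endfacet
 facet normal 0.681 0.596 0.426
  outer loop
   vertex 2.6 4.0 2.0
   vertex 3.6 3.0 1.8
   vertex 2.4 4.8 1.2
  endloop
 endfacet
 facet normal 0.680 0.593 0.431
  outer loop
   vertex 2.6 4.0 2.0
   vertex 2.6 2.4 4.2
   vertex 3.6 3.0 1.8
  endloop
 endfacet
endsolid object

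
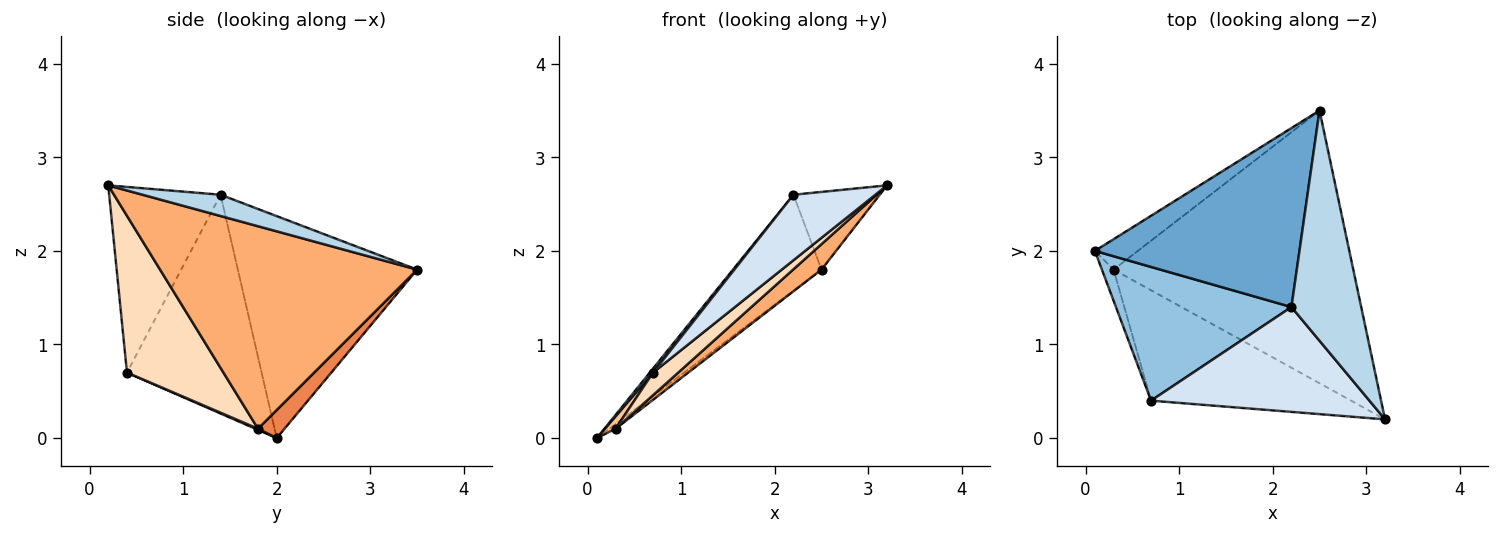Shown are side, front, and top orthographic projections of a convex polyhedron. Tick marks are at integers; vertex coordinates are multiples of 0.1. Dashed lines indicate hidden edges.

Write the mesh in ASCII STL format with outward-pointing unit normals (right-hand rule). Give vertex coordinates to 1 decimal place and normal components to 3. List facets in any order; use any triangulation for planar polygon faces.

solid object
 facet normal -0.691 0.341 0.637
  outer loop
   vertex 2.2 1.4 2.6
   vertex 2.5 3.5 1.8
   vertex 0.1 2.0 0.0
  endloop
 endfacet
 facet normal -0.780 -0.019 0.626
  outer loop
   vertex 2.2 1.4 2.6
   vertex 0.1 2.0 0.0
   vertex 0.7 0.4 0.7
  endloop
 endfacet
 facet normal 0.278 0.307 0.910
  outer loop
   vertex 2.2 1.4 2.6
   vertex 3.2 0.2 2.7
   vertex 2.5 3.5 1.8
  endloop
 endfacet
 facet normal -0.585 -0.430 0.688
  outer loop
   vertex 2.2 1.4 2.6
   vertex 0.7 0.4 0.7
   vertex 3.2 0.2 2.7
  endloop
 endfacet
 facet normal 0.543 0.128 -0.830
  outer loop
   vertex 0.3 1.8 0.1
   vertex 0.1 2.0 0.0
   vertex 2.5 3.5 1.8
  endloop
 endfacet
 facet normal 0.644 -0.071 -0.762
  outer loop
   vertex 0.3 1.8 0.1
   vertex 2.5 3.5 1.8
   vertex 3.2 0.2 2.7
  endloop
 endfacet
 facet normal 0.092 -0.370 -0.925
  outer loop
   vertex 0.3 1.8 0.1
   vertex 0.7 0.4 0.7
   vertex 0.1 2.0 0.0
  endloop
 endfacet
 facet normal 0.609 -0.159 -0.777
  outer loop
   vertex 0.3 1.8 0.1
   vertex 3.2 0.2 2.7
   vertex 0.7 0.4 0.7
  endloop
 endfacet
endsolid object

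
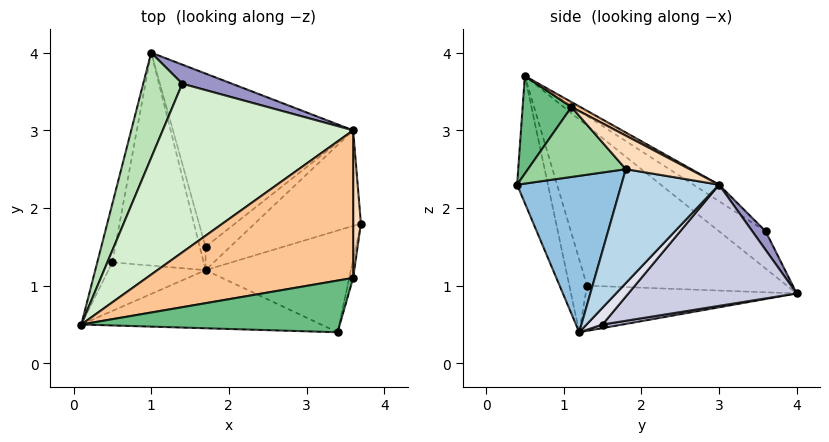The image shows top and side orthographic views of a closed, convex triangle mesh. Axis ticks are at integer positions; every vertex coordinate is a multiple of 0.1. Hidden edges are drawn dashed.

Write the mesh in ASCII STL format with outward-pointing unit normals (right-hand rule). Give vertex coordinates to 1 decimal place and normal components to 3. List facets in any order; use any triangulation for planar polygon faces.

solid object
 facet normal -0.144 -0.952 -0.272
  outer loop
   vertex 3.4 0.4 2.3
   vertex 0.1 0.5 3.7
   vertex 1.7 1.2 0.4
  endloop
 endfacet
 facet normal 0.731 -0.060 -0.679
  outer loop
   vertex 3.4 0.4 2.3
   vertex 1.7 1.2 0.4
   vertex 3.7 1.8 2.5
  endloop
 endfacet
 facet normal 0.731 -0.053 -0.681
  outer loop
   vertex 3.6 3.0 2.3
   vertex 3.7 1.8 2.5
   vertex 1.7 1.2 0.4
  endloop
 endfacet
 facet normal -0.980 0.178 -0.092
  outer loop
   vertex 0.5 1.3 1.0
   vertex 0.1 0.5 3.7
   vertex 1.0 4.0 0.9
  endloop
 endfacet
 facet normal -0.231 -0.923 -0.308
  outer loop
   vertex 0.5 1.3 1.0
   vertex 1.7 1.2 0.4
   vertex 0.1 0.5 3.7
  endloop
 endfacet
 facet normal -0.443 0.049 -0.895
  outer loop
   vertex 0.5 1.3 1.0
   vertex 1.0 4.0 0.9
   vertex 1.7 1.2 0.4
  endloop
 endfacet
 facet normal 0.021 0.466 0.885
  outer loop
   vertex 3.6 1.1 3.3
   vertex 3.6 3.0 2.3
   vertex 0.1 0.5 3.7
  endloop
 endfacet
 facet normal 0.967 0.118 0.224
  outer loop
   vertex 3.6 1.1 3.3
   vertex 3.7 1.8 2.5
   vertex 3.6 3.0 2.3
  endloop
 endfacet
 facet normal 0.202 -0.821 0.534
  outer loop
   vertex 3.6 1.1 3.3
   vertex 0.1 0.5 3.7
   vertex 3.4 0.4 2.3
  endloop
 endfacet
 facet normal 0.978 -0.202 -0.054
  outer loop
   vertex 3.6 1.1 3.3
   vertex 3.4 0.4 2.3
   vertex 3.7 1.8 2.5
  endloop
 endfacet
 facet normal -0.551 0.603 0.577
  outer loop
   vertex 1.4 3.6 1.7
   vertex 1.0 4.0 0.9
   vertex 0.1 0.5 3.7
  endloop
 endfacet
 facet normal -0.072 0.562 0.824
  outer loop
   vertex 1.4 3.6 1.7
   vertex 0.1 0.5 3.7
   vertex 3.6 3.0 2.3
  endloop
 endfacet
 facet normal 0.144 0.912 0.384
  outer loop
   vertex 1.4 3.6 1.7
   vertex 3.6 3.0 2.3
   vertex 1.0 4.0 0.9
  endloop
 endfacet
 facet normal 0.506 0.273 -0.818
  outer loop
   vertex 1.7 1.5 0.5
   vertex 1.7 1.2 0.4
   vertex 1.0 4.0 0.9
  endloop
 endfacet
 facet normal 0.536 0.278 -0.797
  outer loop
   vertex 1.7 1.5 0.5
   vertex 1.0 4.0 0.9
   vertex 3.6 3.0 2.3
  endloop
 endfacet
 facet normal 0.544 0.265 -0.796
  outer loop
   vertex 1.7 1.5 0.5
   vertex 3.6 3.0 2.3
   vertex 1.7 1.2 0.4
  endloop
 endfacet
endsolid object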